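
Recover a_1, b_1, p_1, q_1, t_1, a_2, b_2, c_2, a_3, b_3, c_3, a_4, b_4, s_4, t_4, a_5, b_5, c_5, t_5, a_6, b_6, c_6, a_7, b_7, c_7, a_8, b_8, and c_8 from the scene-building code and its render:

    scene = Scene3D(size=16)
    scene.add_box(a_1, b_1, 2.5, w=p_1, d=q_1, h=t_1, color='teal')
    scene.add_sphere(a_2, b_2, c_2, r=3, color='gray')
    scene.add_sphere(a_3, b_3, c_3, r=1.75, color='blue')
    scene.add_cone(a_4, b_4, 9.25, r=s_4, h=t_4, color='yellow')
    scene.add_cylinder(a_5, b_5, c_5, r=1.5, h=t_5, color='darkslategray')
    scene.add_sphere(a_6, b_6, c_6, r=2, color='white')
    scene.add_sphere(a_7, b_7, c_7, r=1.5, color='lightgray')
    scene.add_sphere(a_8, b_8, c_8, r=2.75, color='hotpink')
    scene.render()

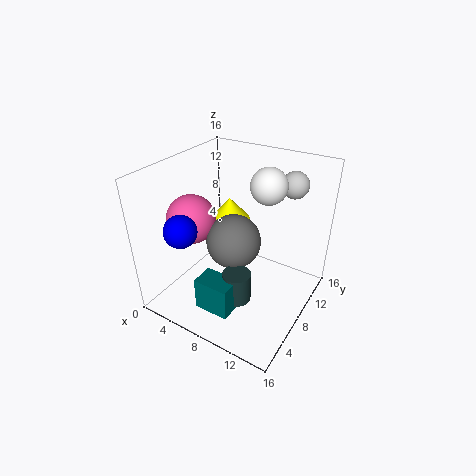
a_1 = 6.75; b_1 = 1.5; p_1 = 3.75; q_1 = 2.5; t_1 = 3.5; a_2 = 7.75; b_2 = 7.5; c_2 = 7.75; a_3 = 4; b_3 = 3.25; c_3 = 10; a_4 = 6; b_4 = 9.5; s_4 = 2.25; t_4 = 2.5; a_5 = 10; b_5 = 4.5; c_5 = 3; t_5 = 3.25; a_6 = 10.25; b_6 = 10.5; c_6 = 13.75; a_7 = 12.25; b_7 = 12.75; c_7 = 13.5; a_8 = 3; b_8 = 6.25; c_8 = 9.75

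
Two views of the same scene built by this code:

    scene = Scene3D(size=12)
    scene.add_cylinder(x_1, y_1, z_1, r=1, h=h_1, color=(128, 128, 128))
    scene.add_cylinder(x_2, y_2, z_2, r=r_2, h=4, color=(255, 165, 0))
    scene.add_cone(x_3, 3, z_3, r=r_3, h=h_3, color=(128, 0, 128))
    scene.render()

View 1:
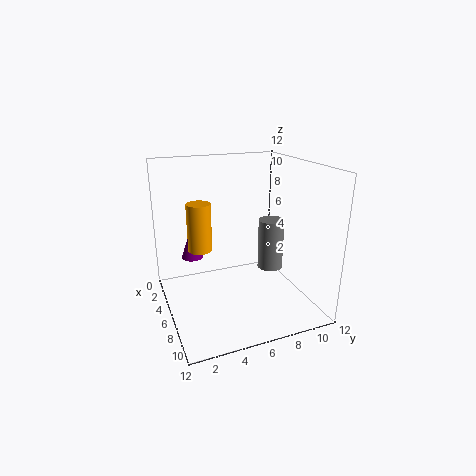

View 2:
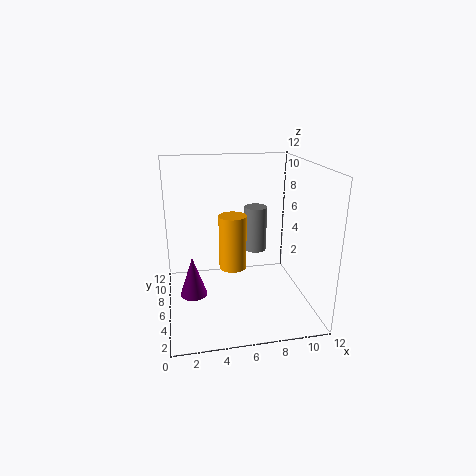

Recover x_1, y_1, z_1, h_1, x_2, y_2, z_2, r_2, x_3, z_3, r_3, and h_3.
x_1 = 8
y_1 = 8
z_1 = 4
h_1 = 4
x_2 = 5
y_2 = 3
z_2 = 5
r_2 = 1
x_3 = 2
z_3 = 3
r_3 = 1
h_3 = 3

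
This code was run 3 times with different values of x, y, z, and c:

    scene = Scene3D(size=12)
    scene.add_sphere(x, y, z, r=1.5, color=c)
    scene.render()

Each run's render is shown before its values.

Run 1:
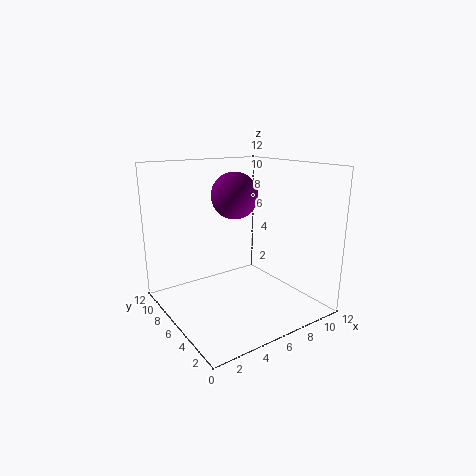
x = 3; y = 2; z = 10.5; c = 'purple'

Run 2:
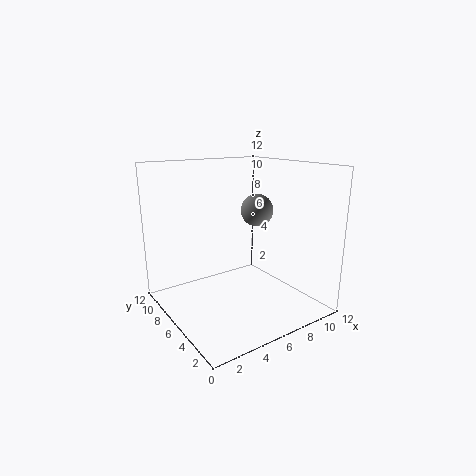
x = 9.5; y = 8; z = 7.5; c = 'gray'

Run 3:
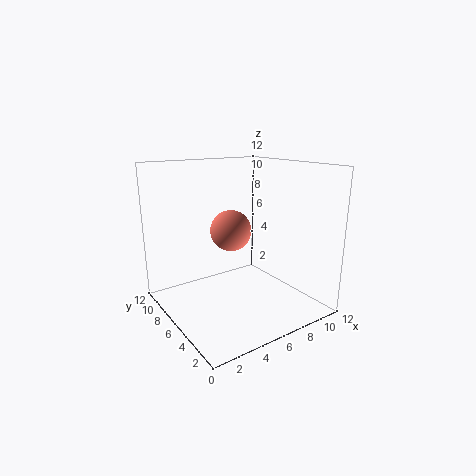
x = 4; y = 4; z = 7.5; c = 'salmon'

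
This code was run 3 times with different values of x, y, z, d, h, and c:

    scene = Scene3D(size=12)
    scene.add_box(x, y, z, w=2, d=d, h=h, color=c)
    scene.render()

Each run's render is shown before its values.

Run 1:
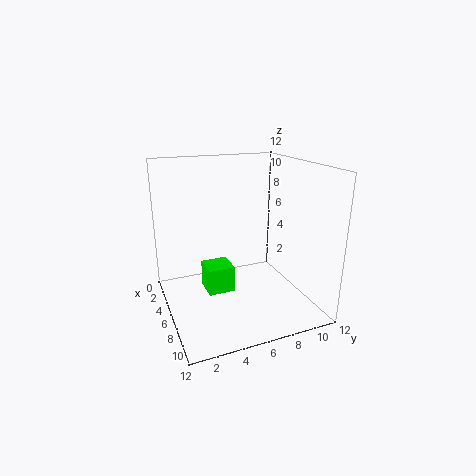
x = 7
y = 2.5
z = 3
d = 2
h = 2
c = 'lime'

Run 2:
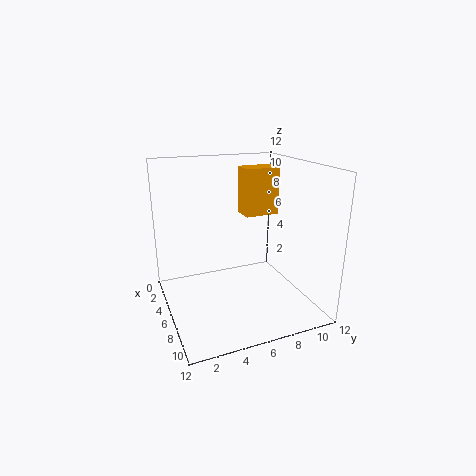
x = 3.5
y = 7
z = 7.5
d = 3
h = 4
c = 'orange'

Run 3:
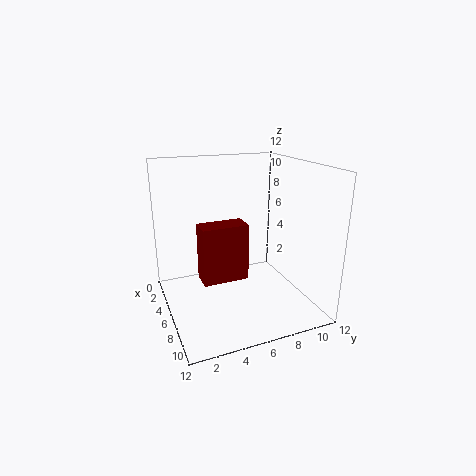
x = 4
y = 3
z = 2
d = 4
h = 5
c = 'maroon'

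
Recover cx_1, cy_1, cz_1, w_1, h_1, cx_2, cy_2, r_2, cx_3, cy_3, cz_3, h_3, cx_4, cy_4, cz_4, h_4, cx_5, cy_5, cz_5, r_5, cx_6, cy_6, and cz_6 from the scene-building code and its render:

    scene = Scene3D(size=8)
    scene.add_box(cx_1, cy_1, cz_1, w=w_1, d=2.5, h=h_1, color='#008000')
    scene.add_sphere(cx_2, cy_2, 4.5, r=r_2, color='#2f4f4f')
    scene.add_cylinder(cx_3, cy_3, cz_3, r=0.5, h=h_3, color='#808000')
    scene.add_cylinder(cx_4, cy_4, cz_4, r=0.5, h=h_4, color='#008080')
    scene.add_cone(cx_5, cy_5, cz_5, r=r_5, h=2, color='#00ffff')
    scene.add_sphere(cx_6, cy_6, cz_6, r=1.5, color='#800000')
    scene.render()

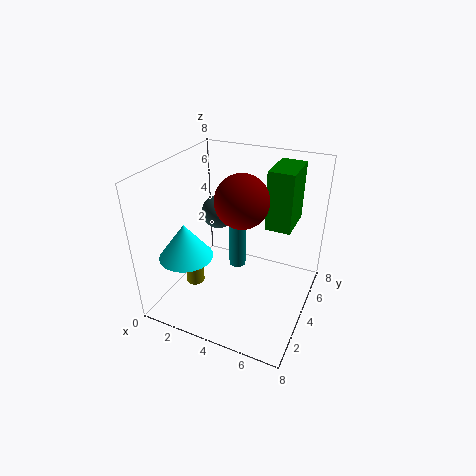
cx_1 = 5, cy_1 = 5.5, cz_1 = 4, w_1 = 1.5, h_1 = 3.5, cx_2 = 2, cy_2 = 5.5, r_2 = 1, cx_3 = 2, cy_3 = 2.5, cz_3 = 1.5, h_3 = 1, cx_4 = 3.5, cy_4 = 5, cz_4 = 1.5, h_4 = 3.5, cx_5 = 1.5, cy_5 = 2.5, cz_5 = 3, r_5 = 1.5, cx_6 = 4, cy_6 = 4.5, cz_6 = 6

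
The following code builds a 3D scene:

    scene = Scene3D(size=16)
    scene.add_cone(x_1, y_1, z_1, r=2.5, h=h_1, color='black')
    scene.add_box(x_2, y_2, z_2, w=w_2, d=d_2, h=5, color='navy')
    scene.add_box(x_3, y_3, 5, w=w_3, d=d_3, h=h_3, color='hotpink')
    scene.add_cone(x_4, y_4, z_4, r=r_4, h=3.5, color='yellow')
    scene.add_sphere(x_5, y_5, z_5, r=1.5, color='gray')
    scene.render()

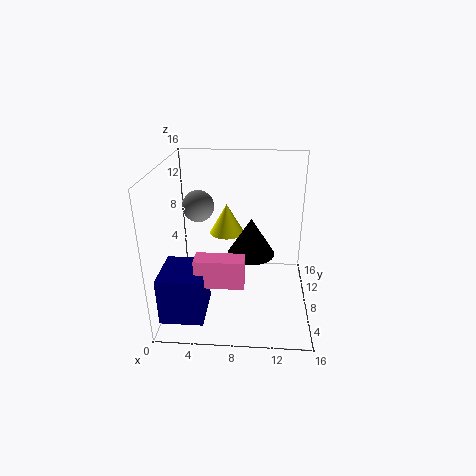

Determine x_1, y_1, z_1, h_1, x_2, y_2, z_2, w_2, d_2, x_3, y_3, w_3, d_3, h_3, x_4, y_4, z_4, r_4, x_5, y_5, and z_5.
x_1 = 9.5
y_1 = 6.5
z_1 = 7
h_1 = 4
x_2 = 0.5
y_2 = 1
z_2 = 1.5
w_2 = 4.5
d_2 = 5
x_3 = 4
y_3 = 2.5
w_3 = 5
d_3 = 2
h_3 = 3
x_4 = 6.5
y_4 = 10.5
z_4 = 7.5
r_4 = 2
x_5 = 4.5
y_5 = 4.5
z_5 = 13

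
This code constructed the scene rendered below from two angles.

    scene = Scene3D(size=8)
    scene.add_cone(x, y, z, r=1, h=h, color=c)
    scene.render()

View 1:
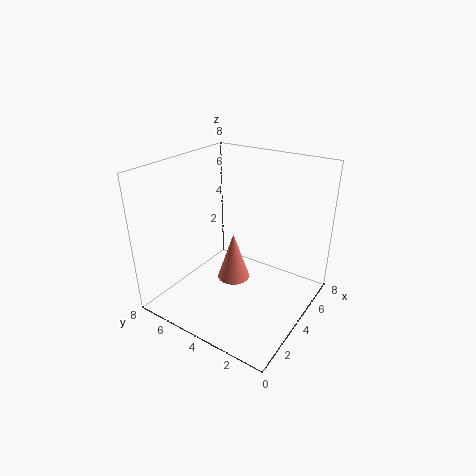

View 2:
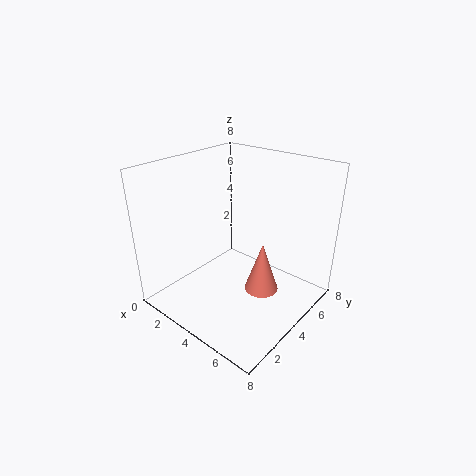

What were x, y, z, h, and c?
x = 5, y = 5, z = 0.5, h = 3, c = 'salmon'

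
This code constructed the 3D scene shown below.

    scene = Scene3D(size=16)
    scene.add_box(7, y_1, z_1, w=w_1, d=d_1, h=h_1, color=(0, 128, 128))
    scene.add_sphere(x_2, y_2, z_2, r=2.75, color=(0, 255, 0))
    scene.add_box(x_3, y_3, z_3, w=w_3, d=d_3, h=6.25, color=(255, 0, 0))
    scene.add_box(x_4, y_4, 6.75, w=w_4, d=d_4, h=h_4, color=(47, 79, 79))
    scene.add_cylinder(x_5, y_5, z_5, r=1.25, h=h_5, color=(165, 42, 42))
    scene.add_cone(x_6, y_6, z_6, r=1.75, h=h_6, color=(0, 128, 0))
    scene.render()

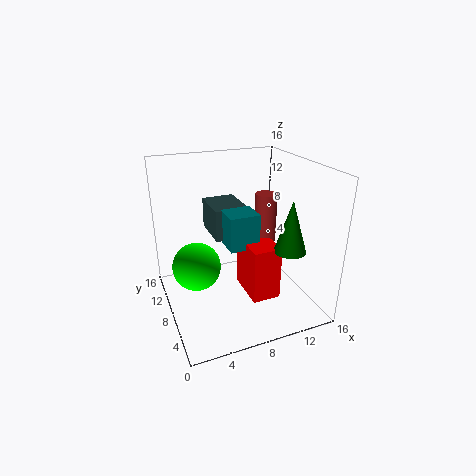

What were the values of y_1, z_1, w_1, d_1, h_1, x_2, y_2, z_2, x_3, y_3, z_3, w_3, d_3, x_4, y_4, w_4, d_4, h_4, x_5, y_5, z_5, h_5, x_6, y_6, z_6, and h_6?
y_1 = 7.5
z_1 = 6.5
w_1 = 3.5
d_1 = 3.25
h_1 = 4
x_2 = 3.5
y_2 = 9.5
z_2 = 4.5
x_3 = 8.75
y_3 = 5
z_3 = 1
w_3 = 3.25
d_3 = 5.25
x_4 = 6.25
y_4 = 10.25
w_4 = 4
d_4 = 5.25
h_4 = 3.75
x_5 = 12
y_5 = 9.25
z_5 = 6.5
h_5 = 5.75
x_6 = 12.75
y_6 = 4.75
z_6 = 7
h_6 = 5.75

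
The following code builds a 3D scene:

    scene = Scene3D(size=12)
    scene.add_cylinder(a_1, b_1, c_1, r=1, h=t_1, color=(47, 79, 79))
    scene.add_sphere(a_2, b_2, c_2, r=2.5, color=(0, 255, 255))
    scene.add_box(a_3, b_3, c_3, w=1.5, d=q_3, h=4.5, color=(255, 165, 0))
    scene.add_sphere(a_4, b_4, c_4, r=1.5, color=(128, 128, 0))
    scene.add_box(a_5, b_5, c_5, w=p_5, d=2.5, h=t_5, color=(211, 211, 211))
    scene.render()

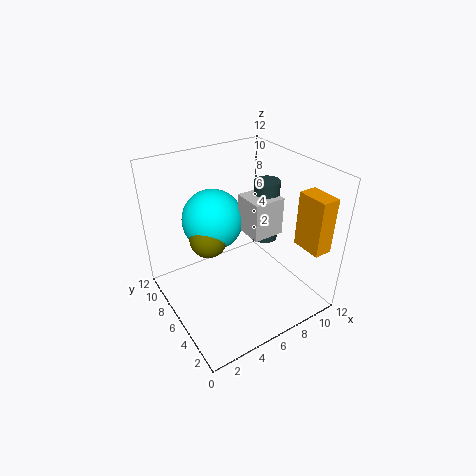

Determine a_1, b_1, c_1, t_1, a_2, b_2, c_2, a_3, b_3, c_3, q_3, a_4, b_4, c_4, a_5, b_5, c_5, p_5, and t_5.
a_1 = 8; b_1 = 5; c_1 = 6; t_1 = 5; a_2 = 4.5; b_2 = 7.5; c_2 = 7.5; a_3 = 9.5; b_3 = 0.5; c_3 = 6; q_3 = 2.5; a_4 = 3.5; b_4 = 6.5; c_4 = 6.5; a_5 = 6; b_5 = 3.5; c_5 = 7; p_5 = 2.5; t_5 = 3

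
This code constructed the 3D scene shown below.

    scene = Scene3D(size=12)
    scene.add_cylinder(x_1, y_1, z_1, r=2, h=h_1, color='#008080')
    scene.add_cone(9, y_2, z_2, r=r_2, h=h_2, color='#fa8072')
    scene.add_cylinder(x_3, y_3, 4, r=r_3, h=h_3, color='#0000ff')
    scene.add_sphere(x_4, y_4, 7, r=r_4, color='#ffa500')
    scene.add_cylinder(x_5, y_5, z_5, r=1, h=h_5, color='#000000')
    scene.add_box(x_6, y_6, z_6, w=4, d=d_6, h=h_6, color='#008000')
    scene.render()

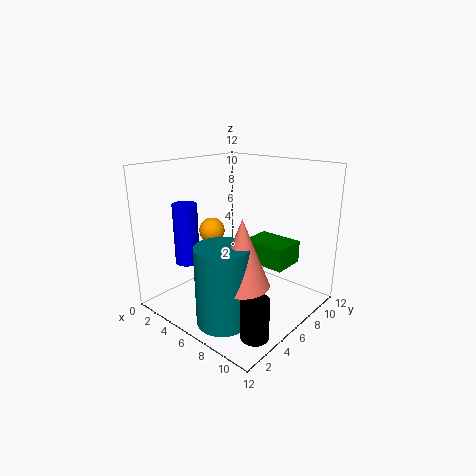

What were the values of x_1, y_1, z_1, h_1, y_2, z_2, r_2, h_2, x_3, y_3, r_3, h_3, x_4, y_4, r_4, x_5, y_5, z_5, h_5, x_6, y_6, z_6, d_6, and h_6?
x_1 = 8
y_1 = 2
z_1 = 1
h_1 = 6
y_2 = 3
z_2 = 4
r_2 = 2
h_2 = 5
x_3 = 3
y_3 = 3
r_3 = 1
h_3 = 5
x_4 = 5
y_4 = 4
r_4 = 1
x_5 = 11
y_5 = 2
z_5 = 1
h_5 = 3
x_6 = 5
y_6 = 8
z_6 = 3
d_6 = 3
h_6 = 2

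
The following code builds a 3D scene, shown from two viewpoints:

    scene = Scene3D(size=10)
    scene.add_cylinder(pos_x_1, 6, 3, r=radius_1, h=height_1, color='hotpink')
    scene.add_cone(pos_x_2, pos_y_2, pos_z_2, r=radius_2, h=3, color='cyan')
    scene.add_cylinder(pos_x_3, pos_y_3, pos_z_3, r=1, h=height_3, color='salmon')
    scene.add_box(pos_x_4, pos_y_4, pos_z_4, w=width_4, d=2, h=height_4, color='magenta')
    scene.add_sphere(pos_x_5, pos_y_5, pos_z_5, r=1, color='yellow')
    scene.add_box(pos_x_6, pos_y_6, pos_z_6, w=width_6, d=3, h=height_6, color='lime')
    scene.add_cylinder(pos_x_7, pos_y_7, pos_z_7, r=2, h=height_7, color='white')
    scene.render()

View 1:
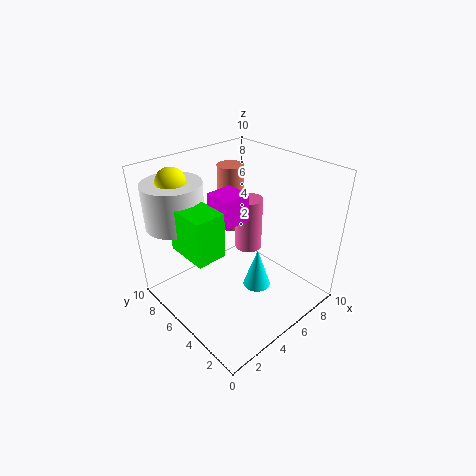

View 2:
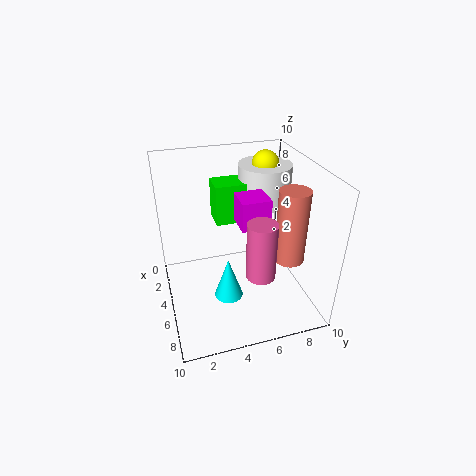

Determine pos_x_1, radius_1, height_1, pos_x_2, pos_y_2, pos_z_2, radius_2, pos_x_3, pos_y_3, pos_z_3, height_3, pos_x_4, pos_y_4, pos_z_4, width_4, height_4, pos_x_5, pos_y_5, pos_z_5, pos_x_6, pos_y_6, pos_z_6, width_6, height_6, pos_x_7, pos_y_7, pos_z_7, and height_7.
pos_x_1 = 7
radius_1 = 1
height_1 = 4
pos_x_2 = 6
pos_y_2 = 4
pos_z_2 = 1
radius_2 = 1
pos_x_3 = 7
pos_y_3 = 8
pos_z_3 = 4
height_3 = 5
pos_x_4 = 4
pos_y_4 = 5
pos_z_4 = 6
width_4 = 2
height_4 = 2
pos_x_5 = 2
pos_y_5 = 8
pos_z_5 = 9
pos_x_6 = 1
pos_y_6 = 4
pos_z_6 = 5
width_6 = 2
height_6 = 3
pos_x_7 = 2
pos_y_7 = 8
pos_z_7 = 6
height_7 = 3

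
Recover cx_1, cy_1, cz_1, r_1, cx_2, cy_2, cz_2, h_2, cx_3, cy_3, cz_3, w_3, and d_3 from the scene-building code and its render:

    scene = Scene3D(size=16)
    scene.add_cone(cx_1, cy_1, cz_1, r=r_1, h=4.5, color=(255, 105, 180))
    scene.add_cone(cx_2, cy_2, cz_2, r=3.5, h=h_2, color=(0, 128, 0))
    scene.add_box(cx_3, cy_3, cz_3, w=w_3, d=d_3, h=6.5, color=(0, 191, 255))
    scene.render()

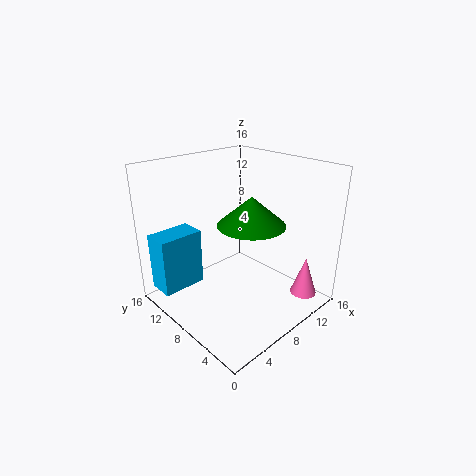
cx_1 = 13.5
cy_1 = 2.5
cz_1 = 1
r_1 = 1.5
cx_2 = 7.5
cy_2 = 5.5
cz_2 = 10.5
h_2 = 3
cx_3 = 0.5
cy_3 = 11.5
cz_3 = 2
w_3 = 5
d_3 = 3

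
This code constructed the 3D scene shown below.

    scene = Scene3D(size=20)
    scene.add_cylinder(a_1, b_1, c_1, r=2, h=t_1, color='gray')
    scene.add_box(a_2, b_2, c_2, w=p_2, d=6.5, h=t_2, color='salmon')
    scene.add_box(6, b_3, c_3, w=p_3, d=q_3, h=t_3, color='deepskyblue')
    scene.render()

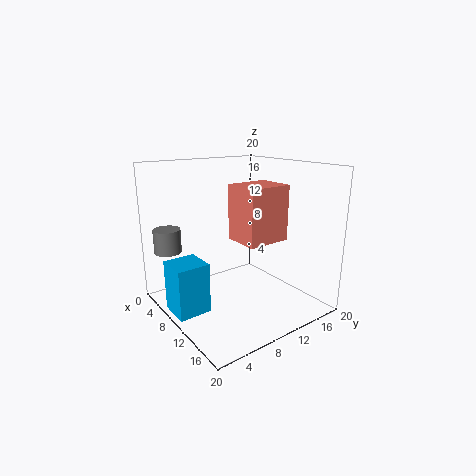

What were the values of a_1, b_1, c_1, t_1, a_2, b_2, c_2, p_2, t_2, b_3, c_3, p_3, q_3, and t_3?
a_1 = 2; b_1 = 3; c_1 = 7; t_1 = 3.5; a_2 = 7; b_2 = 10.5; c_2 = 9; p_2 = 5.5; t_2 = 8; b_3 = 0.5; c_3 = 0.5; p_3 = 4.5; q_3 = 4.5; t_3 = 7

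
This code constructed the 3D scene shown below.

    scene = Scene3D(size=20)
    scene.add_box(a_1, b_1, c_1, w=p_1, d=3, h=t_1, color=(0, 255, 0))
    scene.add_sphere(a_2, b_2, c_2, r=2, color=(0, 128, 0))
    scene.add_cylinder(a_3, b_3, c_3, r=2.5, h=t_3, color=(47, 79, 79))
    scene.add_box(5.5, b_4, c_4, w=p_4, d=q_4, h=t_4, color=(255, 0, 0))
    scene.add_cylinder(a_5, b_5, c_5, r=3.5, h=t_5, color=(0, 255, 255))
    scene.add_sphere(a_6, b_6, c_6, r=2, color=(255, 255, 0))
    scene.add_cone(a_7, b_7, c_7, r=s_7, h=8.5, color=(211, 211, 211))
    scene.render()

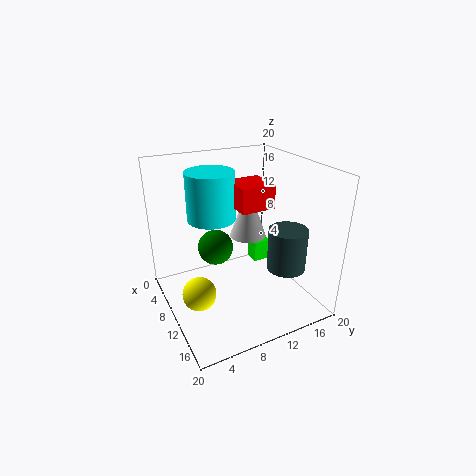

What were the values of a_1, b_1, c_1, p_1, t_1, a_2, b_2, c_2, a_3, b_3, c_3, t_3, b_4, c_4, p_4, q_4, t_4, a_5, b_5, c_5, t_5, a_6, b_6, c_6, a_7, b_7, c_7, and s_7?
a_1 = 1.5, b_1 = 16.5, c_1 = 1, p_1 = 2.5, t_1 = 3.5, a_2 = 15, b_2 = 4.5, c_2 = 12.5, a_3 = 16, b_3 = 14, c_3 = 7.5, t_3 = 5.5, b_4 = 10.5, c_4 = 13.5, p_4 = 5, q_4 = 5, t_4 = 3.5, a_5 = 5.5, b_5 = 8, c_5 = 11.5, t_5 = 7, a_6 = 15.5, b_6 = 2, c_6 = 7, a_7 = 3, b_7 = 15.5, c_7 = 6, s_7 = 3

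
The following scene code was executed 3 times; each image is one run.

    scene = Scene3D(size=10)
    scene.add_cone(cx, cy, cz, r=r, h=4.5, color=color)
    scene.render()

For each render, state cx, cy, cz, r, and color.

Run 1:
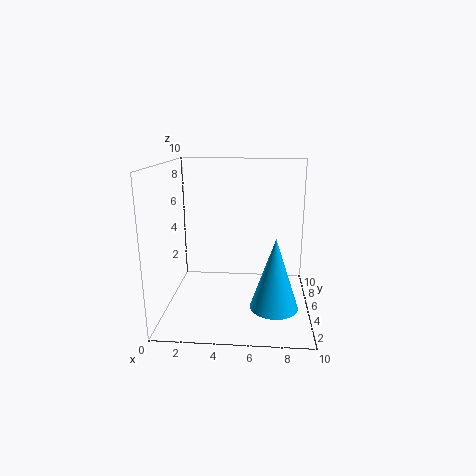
cx = 7.5, cy = 2, cz = 1.5, r = 1.5, color = 'deepskyblue'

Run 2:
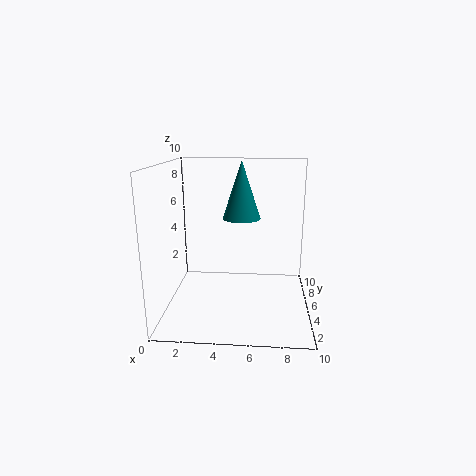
cx = 5, cy = 8.5, cz = 5.5, r = 1.5, color = 'teal'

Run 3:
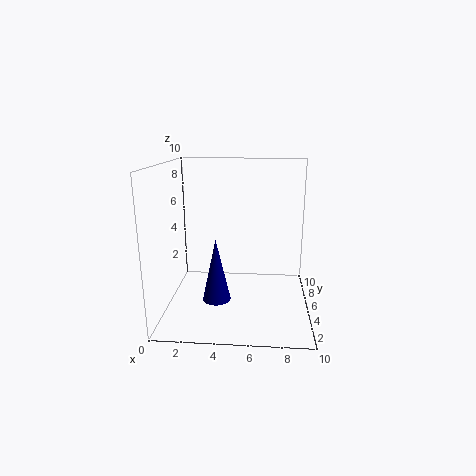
cx = 3.5, cy = 4.5, cz = 0.5, r = 1, color = 'navy'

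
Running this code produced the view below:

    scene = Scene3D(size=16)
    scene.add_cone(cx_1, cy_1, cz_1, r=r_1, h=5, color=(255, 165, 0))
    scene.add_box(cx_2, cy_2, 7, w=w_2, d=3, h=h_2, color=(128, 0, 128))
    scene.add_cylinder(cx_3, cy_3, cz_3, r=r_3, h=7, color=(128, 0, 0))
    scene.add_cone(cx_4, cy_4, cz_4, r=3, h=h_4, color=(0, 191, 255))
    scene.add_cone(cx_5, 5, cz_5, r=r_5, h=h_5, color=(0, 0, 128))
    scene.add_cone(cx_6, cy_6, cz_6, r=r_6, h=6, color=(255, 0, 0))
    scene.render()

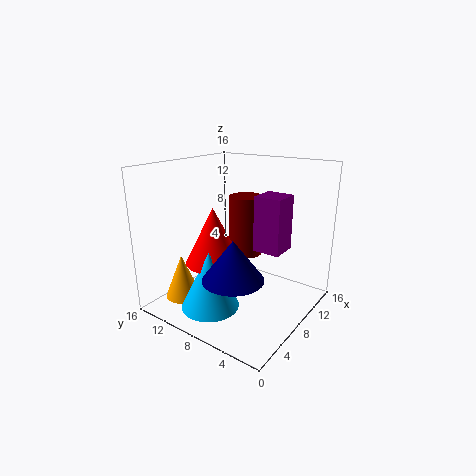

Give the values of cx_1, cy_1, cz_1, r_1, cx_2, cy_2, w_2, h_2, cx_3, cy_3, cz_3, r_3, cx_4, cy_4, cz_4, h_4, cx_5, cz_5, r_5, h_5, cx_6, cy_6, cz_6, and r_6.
cx_1 = 4
cy_1 = 13
cz_1 = 1
r_1 = 2
cx_2 = 8
cy_2 = 3
w_2 = 3
h_2 = 6
cx_3 = 11
cy_3 = 9
cz_3 = 5
r_3 = 2
cx_4 = 3
cy_4 = 8
cz_4 = 2
h_4 = 6
cx_5 = 3
cz_5 = 6
r_5 = 3
h_5 = 4
cx_6 = 5
cy_6 = 9
cz_6 = 6
r_6 = 3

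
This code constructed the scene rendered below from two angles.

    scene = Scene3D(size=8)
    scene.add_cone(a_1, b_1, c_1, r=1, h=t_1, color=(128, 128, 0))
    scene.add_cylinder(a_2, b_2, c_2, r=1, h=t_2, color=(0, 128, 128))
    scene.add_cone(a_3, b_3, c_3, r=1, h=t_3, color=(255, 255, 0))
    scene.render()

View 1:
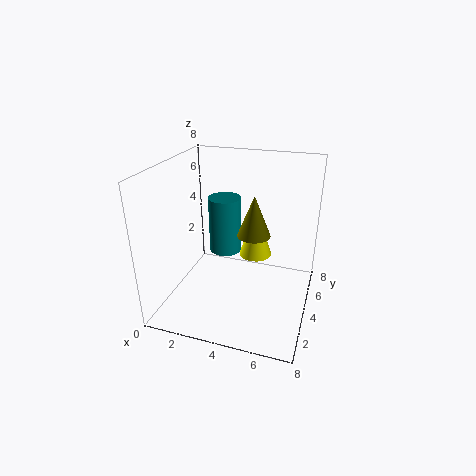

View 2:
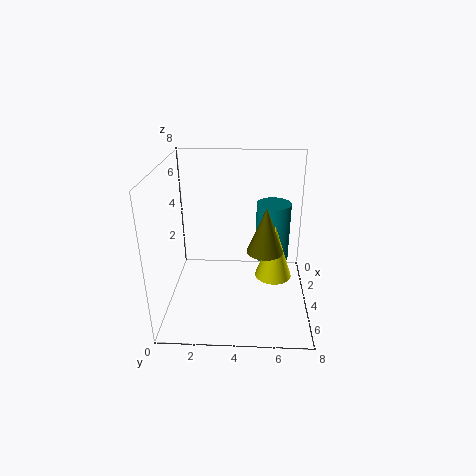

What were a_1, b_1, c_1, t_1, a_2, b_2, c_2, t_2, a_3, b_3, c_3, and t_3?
a_1 = 4.5
b_1 = 5.5
c_1 = 3.5
t_1 = 2.5
a_2 = 2.5
b_2 = 6
c_2 = 2
t_2 = 3.5
a_3 = 4.5
b_3 = 6
c_3 = 2
t_3 = 3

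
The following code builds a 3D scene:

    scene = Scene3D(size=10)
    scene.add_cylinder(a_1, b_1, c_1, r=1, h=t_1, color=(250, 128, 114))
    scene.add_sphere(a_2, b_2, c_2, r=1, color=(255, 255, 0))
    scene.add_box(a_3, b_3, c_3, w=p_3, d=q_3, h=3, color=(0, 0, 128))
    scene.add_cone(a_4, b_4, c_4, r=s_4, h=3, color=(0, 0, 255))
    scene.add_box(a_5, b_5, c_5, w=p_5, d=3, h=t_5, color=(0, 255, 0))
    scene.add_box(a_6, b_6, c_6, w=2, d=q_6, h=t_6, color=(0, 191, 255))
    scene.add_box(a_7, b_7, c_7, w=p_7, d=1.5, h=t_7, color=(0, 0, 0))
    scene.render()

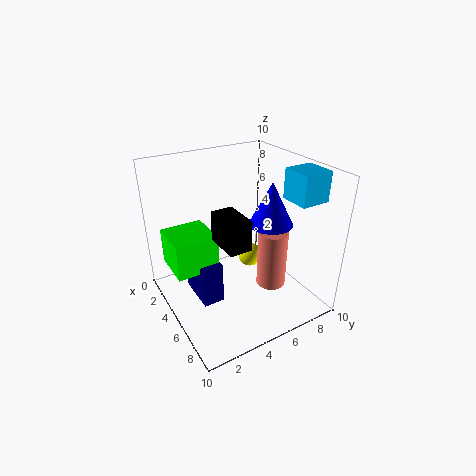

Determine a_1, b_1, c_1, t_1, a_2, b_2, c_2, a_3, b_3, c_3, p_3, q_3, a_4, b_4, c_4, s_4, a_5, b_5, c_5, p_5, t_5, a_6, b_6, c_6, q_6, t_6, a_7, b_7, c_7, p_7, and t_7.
a_1 = 7
b_1 = 6.5
c_1 = 2
t_1 = 4
a_2 = 2
b_2 = 8
c_2 = 1
a_3 = 2.5
b_3 = 2
c_3 = 0.5
p_3 = 3
q_3 = 1.5
a_4 = 6
b_4 = 7
c_4 = 6
s_4 = 1.5
a_5 = 2
b_5 = 0.5
c_5 = 3
p_5 = 3
t_5 = 2.5
a_6 = 6.5
b_6 = 7.5
c_6 = 8
q_6 = 2
t_6 = 2
a_7 = 5
b_7 = 3
c_7 = 5.5
p_7 = 2.5
t_7 = 2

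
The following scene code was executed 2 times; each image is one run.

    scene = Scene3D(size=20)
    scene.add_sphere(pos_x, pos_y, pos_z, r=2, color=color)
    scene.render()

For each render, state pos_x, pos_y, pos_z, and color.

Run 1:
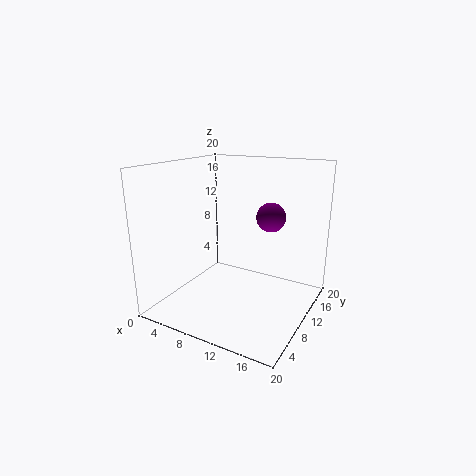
pos_x = 14, pos_y = 12, pos_z = 13, color = 'purple'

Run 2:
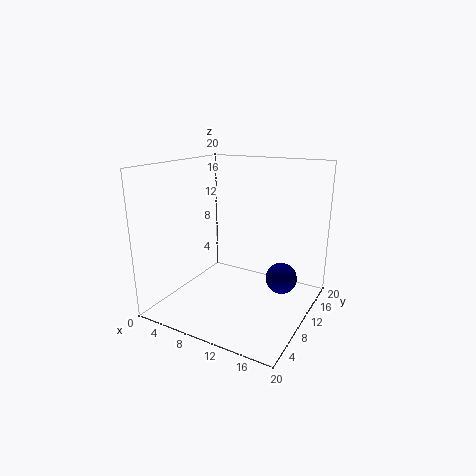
pos_x = 17, pos_y = 9, pos_z = 6, color = 'navy'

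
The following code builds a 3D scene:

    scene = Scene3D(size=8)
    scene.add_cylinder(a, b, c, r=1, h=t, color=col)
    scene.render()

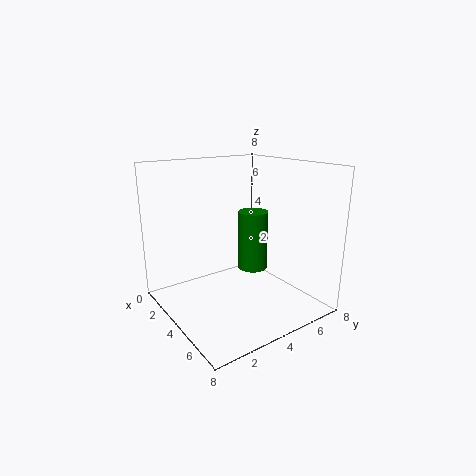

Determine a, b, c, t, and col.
a = 1.5, b = 7, c = 0.5, t = 4, col = 'green'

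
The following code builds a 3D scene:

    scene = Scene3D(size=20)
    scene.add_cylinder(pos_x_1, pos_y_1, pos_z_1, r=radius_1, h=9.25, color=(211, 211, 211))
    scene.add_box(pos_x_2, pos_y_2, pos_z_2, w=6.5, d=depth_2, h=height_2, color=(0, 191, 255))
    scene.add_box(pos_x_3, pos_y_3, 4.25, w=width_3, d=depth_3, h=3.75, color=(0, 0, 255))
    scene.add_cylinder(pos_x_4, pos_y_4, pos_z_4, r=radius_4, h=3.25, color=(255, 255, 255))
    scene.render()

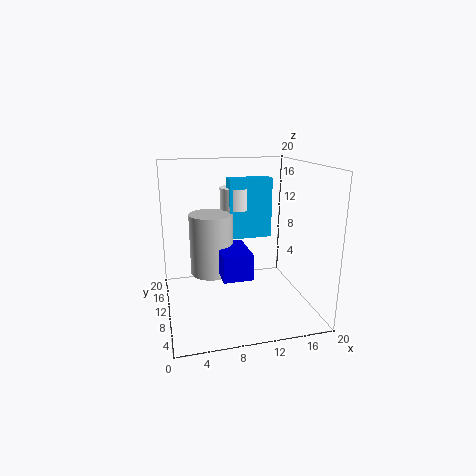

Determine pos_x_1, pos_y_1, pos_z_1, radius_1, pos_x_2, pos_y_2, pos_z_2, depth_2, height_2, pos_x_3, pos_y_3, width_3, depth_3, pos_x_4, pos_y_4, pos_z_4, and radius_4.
pos_x_1 = 7; pos_y_1 = 14.5; pos_z_1 = 3.25; radius_1 = 3.25; pos_x_2 = 9.75; pos_y_2 = 13.75; pos_z_2 = 8.5; depth_2 = 2.5; height_2 = 9; pos_x_3 = 7.5; pos_y_3 = 8; width_3 = 4.25; depth_3 = 6.75; pos_x_4 = 11.25; pos_y_4 = 16; pos_z_4 = 12.75; radius_4 = 2.5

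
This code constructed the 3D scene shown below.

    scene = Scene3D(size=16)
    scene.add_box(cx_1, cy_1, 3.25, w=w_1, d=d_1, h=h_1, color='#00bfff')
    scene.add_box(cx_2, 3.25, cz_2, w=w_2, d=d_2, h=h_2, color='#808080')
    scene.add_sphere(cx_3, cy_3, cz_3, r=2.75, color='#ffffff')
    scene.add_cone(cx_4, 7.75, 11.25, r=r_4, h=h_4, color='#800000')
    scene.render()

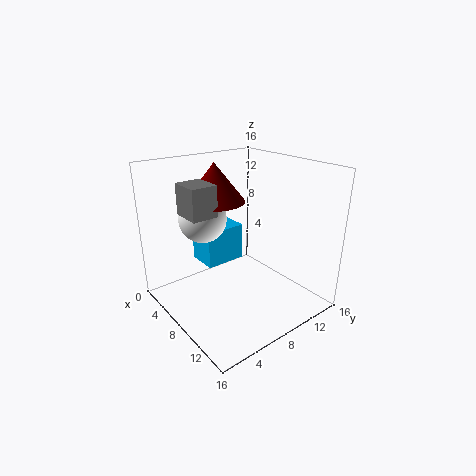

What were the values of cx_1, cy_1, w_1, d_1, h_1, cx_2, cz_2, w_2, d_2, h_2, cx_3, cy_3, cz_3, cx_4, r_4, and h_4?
cx_1 = 1, cy_1 = 6.25, w_1 = 3.75, d_1 = 5, h_1 = 4.5, cx_2 = 3.25, cz_2 = 10.5, w_2 = 3.5, d_2 = 3, h_2 = 3.5, cx_3 = 4, cy_3 = 6, cz_3 = 9.5, cx_4 = 4, r_4 = 3.5, h_4 = 4.5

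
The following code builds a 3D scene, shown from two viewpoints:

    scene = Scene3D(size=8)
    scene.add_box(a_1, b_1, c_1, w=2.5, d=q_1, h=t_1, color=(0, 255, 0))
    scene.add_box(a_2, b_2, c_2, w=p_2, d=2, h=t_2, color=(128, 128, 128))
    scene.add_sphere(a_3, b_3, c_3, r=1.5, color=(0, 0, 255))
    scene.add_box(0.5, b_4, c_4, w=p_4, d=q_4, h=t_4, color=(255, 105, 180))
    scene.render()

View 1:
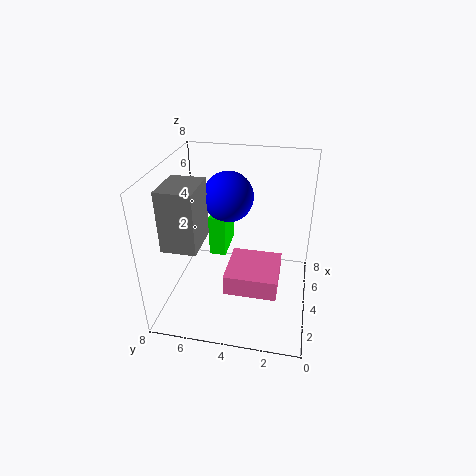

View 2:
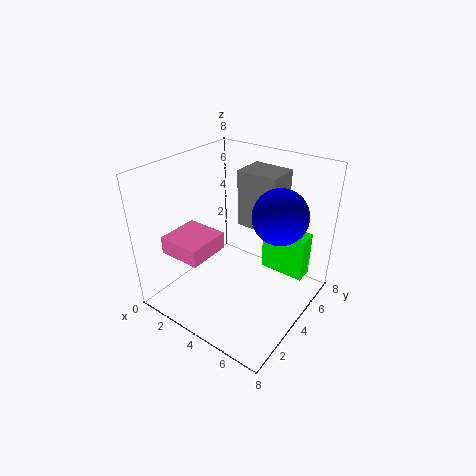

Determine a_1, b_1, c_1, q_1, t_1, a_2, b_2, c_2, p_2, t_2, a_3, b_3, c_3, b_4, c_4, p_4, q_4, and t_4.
a_1 = 5; b_1 = 5; c_1 = 2; q_1 = 1; t_1 = 2.5; a_2 = 2.5; b_2 = 6; c_2 = 3.5; p_2 = 2.5; t_2 = 3.5; a_3 = 6; b_3 = 5; c_3 = 5.5; b_4 = 1.5; c_4 = 3; p_4 = 2.5; q_4 = 2.5; t_4 = 1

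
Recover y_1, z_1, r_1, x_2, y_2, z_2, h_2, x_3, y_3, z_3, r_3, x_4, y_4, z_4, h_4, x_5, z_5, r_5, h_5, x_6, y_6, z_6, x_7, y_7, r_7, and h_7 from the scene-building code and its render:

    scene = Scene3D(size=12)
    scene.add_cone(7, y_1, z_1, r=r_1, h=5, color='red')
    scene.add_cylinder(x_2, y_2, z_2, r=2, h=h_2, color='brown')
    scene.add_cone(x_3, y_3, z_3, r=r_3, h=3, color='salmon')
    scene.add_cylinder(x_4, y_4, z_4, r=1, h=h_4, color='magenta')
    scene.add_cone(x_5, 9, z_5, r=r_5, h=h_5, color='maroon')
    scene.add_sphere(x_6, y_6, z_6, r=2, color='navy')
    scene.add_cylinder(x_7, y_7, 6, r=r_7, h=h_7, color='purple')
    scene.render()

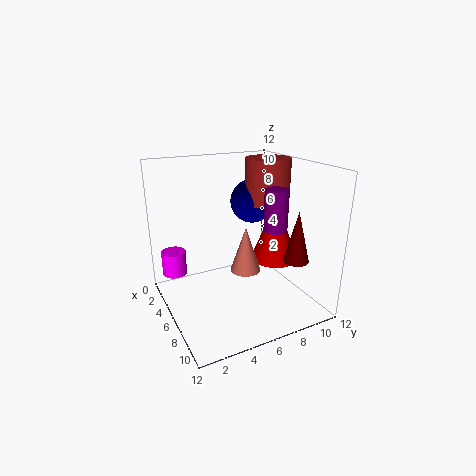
y_1 = 9; z_1 = 4; r_1 = 2; x_2 = 4; y_2 = 10; z_2 = 8; h_2 = 4; x_3 = 11; y_3 = 4; z_3 = 6; r_3 = 1; x_4 = 4; y_4 = 1; z_4 = 3; h_4 = 2; x_5 = 10; z_5 = 5; r_5 = 1; h_5 = 4; x_6 = 3; y_6 = 9; z_6 = 8; x_7 = 7; y_7 = 9; r_7 = 1; h_7 = 4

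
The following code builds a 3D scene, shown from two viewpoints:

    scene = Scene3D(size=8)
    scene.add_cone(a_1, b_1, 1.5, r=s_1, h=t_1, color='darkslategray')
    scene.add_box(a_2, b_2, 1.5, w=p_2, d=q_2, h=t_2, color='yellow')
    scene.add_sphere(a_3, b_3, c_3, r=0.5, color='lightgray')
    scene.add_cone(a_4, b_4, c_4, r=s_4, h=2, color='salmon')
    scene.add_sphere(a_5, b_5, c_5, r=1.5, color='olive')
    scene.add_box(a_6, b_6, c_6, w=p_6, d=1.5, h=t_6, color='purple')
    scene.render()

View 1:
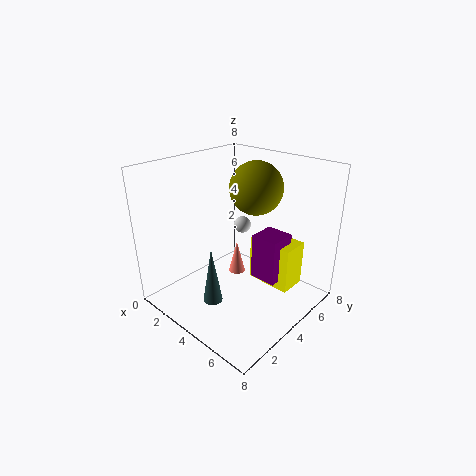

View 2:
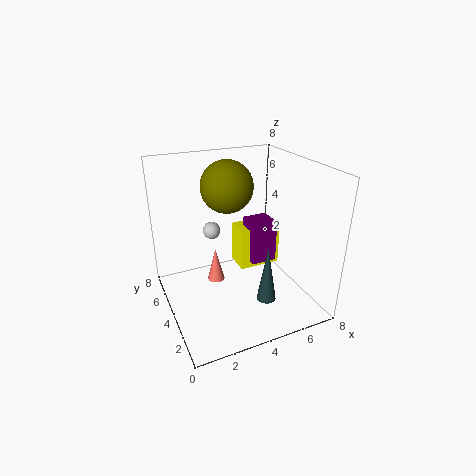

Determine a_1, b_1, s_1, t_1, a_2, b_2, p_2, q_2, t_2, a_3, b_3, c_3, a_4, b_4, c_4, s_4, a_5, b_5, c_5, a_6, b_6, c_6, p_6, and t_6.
a_1 = 4.5; b_1 = 1.5; s_1 = 0.5; t_1 = 3; a_2 = 4.5; b_2 = 4.5; p_2 = 2.5; q_2 = 1.5; t_2 = 2.5; a_3 = 3; b_3 = 5.5; c_3 = 4; a_4 = 3; b_4 = 5; c_4 = 1; s_4 = 0.5; a_5 = 4; b_5 = 5.5; c_5 = 6.5; a_6 = 5; b_6 = 4; c_6 = 2; p_6 = 1.5; t_6 = 2.5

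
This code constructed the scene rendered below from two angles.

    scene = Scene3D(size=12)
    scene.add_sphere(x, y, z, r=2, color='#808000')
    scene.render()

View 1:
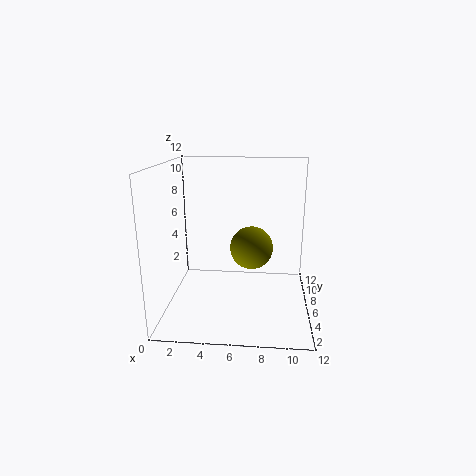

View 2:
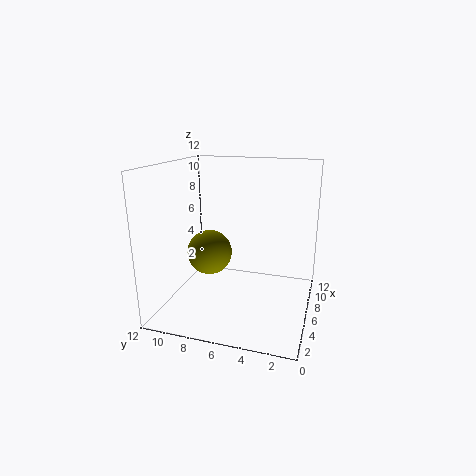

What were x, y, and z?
x = 7
y = 9
z = 4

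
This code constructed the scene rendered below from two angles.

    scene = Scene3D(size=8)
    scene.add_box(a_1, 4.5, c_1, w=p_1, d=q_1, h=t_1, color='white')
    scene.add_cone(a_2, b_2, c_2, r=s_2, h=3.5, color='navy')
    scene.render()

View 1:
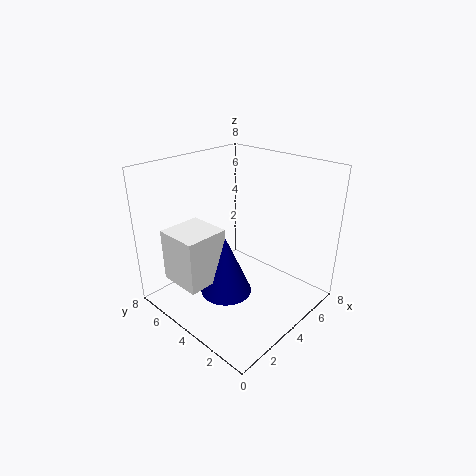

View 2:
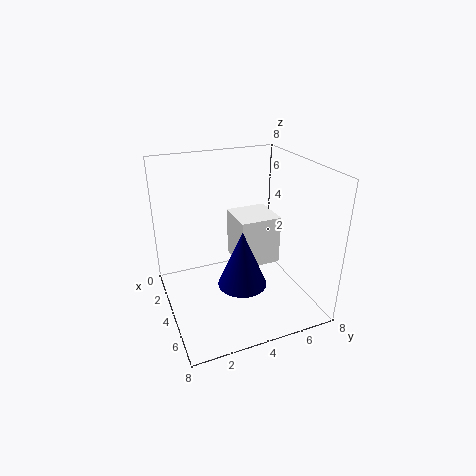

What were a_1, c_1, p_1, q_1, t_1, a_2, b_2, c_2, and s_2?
a_1 = 1
c_1 = 1.5
p_1 = 2.5
q_1 = 2.5
t_1 = 3
a_2 = 3.5
b_2 = 4.5
c_2 = 0.5
s_2 = 1.5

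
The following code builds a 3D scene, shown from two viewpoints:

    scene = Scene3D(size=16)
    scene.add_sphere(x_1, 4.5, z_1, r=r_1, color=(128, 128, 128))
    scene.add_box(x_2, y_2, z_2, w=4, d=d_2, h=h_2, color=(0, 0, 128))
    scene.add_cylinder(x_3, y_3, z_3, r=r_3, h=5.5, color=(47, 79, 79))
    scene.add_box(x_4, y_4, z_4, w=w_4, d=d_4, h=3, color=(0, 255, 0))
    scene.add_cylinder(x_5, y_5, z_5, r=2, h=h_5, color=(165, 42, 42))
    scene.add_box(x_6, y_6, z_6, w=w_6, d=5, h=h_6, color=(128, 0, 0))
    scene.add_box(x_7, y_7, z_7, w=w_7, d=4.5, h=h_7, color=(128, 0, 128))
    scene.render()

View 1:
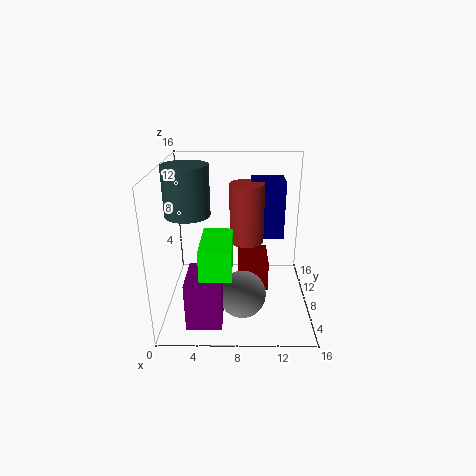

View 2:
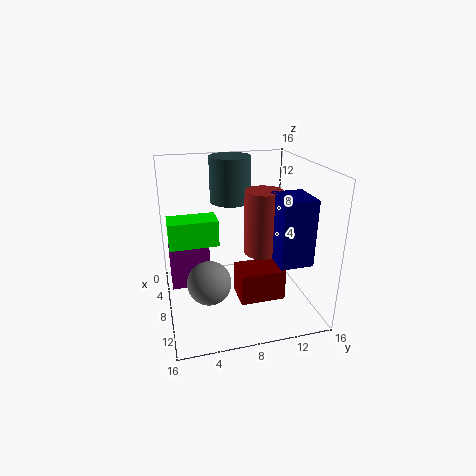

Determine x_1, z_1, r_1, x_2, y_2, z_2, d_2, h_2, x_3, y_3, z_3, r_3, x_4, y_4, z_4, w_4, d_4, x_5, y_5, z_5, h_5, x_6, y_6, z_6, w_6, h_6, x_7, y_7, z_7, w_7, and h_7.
x_1 = 8.5; z_1 = 3; r_1 = 2.5; x_2 = 9.5; y_2 = 11; z_2 = 6.5; d_2 = 3.5; h_2 = 7; x_3 = 2.5; y_3 = 8.5; z_3 = 10.5; r_3 = 2.5; x_4 = 4.5; y_4 = 0.5; z_4 = 7; w_4 = 3; d_4 = 5.5; x_5 = 9; y_5 = 10.5; z_5 = 6.5; h_5 = 7; x_6 = 8; y_6 = 7.5; z_6 = 1.5; w_6 = 3.5; h_6 = 3.5; x_7 = 3; y_7 = 0.5; z_7 = 1.5; w_7 = 3.5; h_7 = 5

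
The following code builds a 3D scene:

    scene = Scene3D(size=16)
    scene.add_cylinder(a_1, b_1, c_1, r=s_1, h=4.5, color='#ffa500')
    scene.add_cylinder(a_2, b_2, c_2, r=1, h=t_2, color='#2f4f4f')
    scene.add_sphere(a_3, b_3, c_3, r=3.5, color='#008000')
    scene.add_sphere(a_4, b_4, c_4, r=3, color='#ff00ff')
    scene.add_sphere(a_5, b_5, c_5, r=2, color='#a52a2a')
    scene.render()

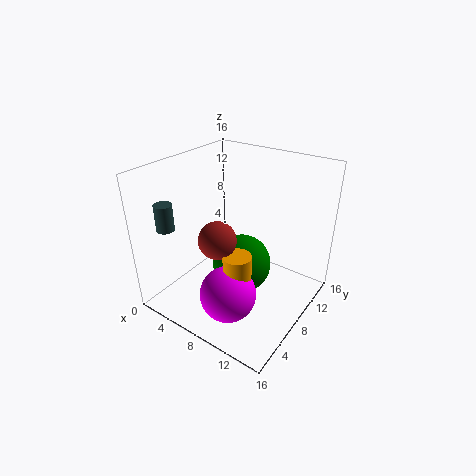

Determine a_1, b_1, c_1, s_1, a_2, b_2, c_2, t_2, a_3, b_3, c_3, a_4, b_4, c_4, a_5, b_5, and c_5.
a_1 = 10, b_1 = 5, c_1 = 3.5, s_1 = 1.5, a_2 = 1.5, b_2 = 3.5, c_2 = 9, t_2 = 3, a_3 = 7.5, b_3 = 9.5, c_3 = 3.5, a_4 = 9.5, b_4 = 4, c_4 = 3.5, a_5 = 7.5, b_5 = 5, c_5 = 9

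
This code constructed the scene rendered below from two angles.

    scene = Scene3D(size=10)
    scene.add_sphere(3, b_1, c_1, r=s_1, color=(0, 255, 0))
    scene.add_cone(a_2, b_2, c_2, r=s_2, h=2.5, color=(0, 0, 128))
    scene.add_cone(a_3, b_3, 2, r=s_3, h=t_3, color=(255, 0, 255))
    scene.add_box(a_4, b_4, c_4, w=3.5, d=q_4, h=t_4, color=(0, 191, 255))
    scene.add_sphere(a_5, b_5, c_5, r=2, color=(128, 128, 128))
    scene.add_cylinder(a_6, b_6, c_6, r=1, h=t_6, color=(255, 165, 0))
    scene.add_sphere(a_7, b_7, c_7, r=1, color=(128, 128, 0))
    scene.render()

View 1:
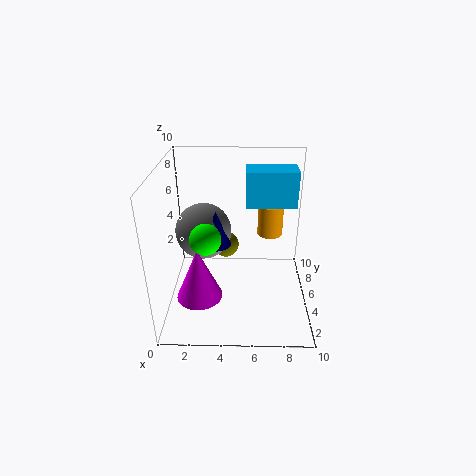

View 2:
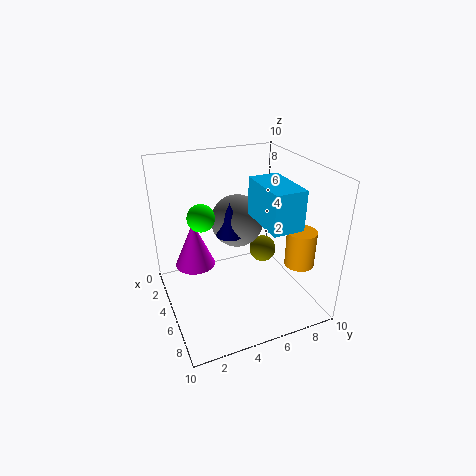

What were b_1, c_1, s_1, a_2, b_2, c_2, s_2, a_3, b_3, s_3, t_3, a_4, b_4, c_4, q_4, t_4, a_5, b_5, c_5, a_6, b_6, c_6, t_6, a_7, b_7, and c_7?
b_1 = 3, c_1 = 6, s_1 = 1, a_2 = 3.5, b_2 = 5, c_2 = 4.5, s_2 = 1, a_3 = 2.5, b_3 = 2.5, s_3 = 1.5, t_3 = 3.5, a_4 = 5.5, b_4 = 5.5, c_4 = 7, q_4 = 2, t_4 = 2.5, a_5 = 2.5, b_5 = 6, c_5 = 5, a_6 = 7.5, b_6 = 8.5, c_6 = 3.5, t_6 = 2.5, a_7 = 4, b_7 = 7.5, c_7 = 3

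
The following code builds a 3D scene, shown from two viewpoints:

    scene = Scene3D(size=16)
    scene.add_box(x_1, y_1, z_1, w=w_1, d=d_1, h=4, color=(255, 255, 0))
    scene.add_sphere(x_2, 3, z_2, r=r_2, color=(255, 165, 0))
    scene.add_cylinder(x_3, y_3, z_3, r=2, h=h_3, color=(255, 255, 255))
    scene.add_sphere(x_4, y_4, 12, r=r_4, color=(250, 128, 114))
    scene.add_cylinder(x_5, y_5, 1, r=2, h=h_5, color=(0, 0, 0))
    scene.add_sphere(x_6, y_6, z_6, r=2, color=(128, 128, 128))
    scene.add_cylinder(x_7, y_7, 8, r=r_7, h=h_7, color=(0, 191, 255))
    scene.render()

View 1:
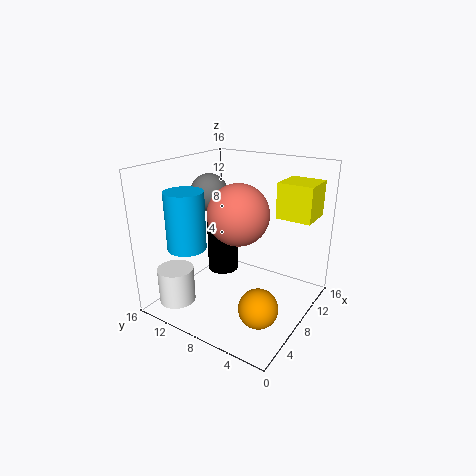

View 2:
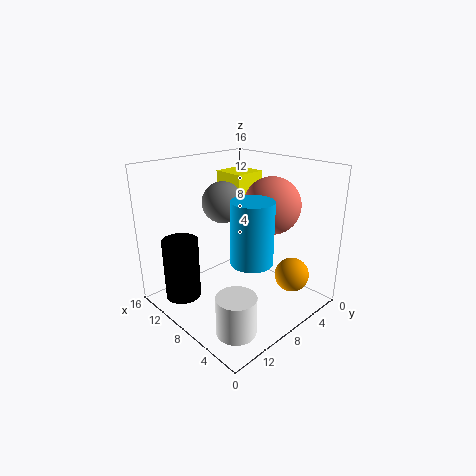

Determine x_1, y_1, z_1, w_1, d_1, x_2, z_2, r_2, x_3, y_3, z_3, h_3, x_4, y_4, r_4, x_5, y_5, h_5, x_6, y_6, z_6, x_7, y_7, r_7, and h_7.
x_1 = 11, y_1 = 1, z_1 = 10, w_1 = 4, d_1 = 4, x_2 = 4, z_2 = 3, r_2 = 2, x_3 = 3, y_3 = 13, z_3 = 1, h_3 = 4, x_4 = 5, y_4 = 6, r_4 = 3, x_5 = 12, y_5 = 13, h_5 = 7, x_6 = 7, y_6 = 11, z_6 = 13, x_7 = 3, y_7 = 11, r_7 = 2, h_7 = 6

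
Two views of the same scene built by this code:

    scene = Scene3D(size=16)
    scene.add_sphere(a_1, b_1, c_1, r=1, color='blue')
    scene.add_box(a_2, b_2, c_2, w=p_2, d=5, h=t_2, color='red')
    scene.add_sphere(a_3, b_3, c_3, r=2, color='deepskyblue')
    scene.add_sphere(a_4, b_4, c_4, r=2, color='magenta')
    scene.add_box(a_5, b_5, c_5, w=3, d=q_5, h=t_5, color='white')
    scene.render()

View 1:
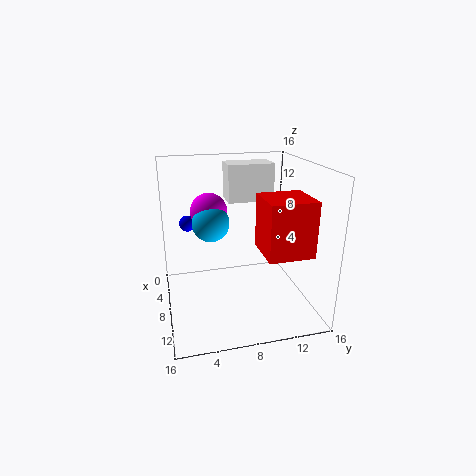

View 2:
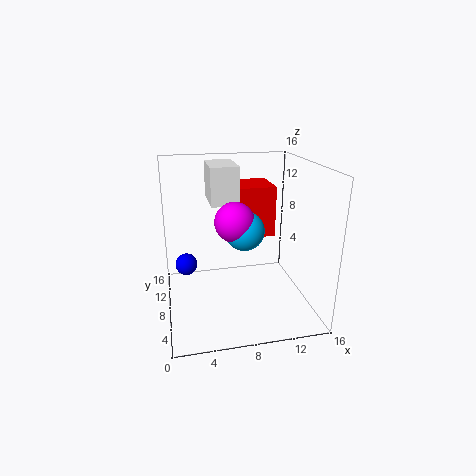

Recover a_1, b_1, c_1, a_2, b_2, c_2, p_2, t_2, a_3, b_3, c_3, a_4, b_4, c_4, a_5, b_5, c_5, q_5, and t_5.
a_1 = 2
b_1 = 3
c_1 = 8
a_2 = 8
b_2 = 10
c_2 = 7
p_2 = 5
t_2 = 6
a_3 = 8
b_3 = 5
c_3 = 10
a_4 = 7
b_4 = 5
c_4 = 11
a_5 = 5
b_5 = 7
c_5 = 12
q_5 = 5
t_5 = 4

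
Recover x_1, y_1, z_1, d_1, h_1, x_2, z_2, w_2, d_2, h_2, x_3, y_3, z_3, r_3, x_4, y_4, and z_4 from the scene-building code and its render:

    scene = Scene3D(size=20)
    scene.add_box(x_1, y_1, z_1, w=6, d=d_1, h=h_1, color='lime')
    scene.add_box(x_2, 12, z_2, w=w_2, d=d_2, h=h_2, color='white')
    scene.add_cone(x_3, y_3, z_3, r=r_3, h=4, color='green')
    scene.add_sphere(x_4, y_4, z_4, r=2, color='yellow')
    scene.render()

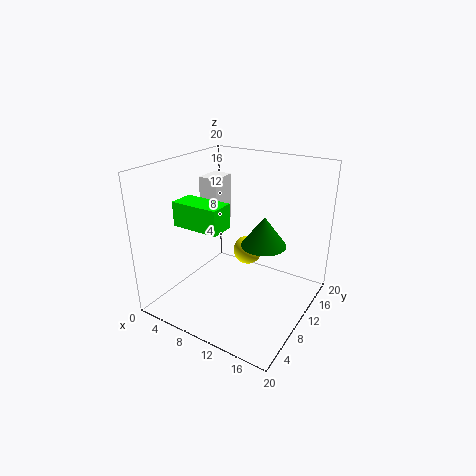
x_1 = 6; y_1 = 2; z_1 = 14; d_1 = 3; h_1 = 3; x_2 = 2; z_2 = 10; w_2 = 3; d_2 = 4; h_2 = 7; x_3 = 14; y_3 = 10; z_3 = 10; r_3 = 3; x_4 = 11; y_4 = 11; z_4 = 8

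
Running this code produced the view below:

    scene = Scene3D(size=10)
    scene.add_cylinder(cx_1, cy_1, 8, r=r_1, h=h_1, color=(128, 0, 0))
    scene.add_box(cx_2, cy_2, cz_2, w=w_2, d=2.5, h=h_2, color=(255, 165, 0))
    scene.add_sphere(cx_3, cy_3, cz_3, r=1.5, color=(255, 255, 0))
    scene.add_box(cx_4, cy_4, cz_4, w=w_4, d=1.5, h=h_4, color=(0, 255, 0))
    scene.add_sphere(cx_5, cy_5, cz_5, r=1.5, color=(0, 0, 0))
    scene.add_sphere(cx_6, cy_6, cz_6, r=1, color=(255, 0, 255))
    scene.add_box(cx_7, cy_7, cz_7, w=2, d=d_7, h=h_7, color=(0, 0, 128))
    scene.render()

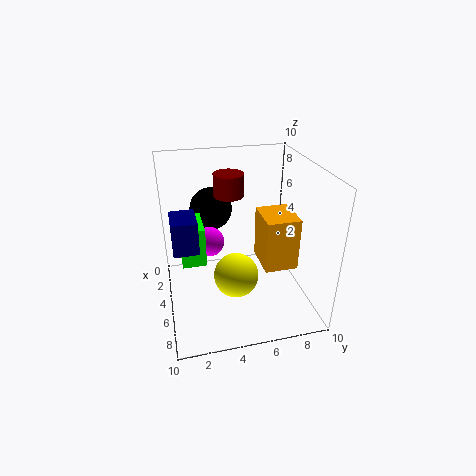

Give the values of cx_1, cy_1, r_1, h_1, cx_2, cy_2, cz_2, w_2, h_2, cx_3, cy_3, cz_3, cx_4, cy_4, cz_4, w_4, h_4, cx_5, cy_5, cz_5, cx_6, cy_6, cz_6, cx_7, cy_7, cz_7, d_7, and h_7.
cx_1 = 4.5, cy_1 = 4.5, r_1 = 1, h_1 = 1.5, cx_2 = 2.5, cy_2 = 7, cz_2 = 2, w_2 = 3, h_2 = 4, cx_3 = 6.5, cy_3 = 4.5, cz_3 = 3, cx_4 = 4.5, cy_4 = 1, cz_4 = 4.5, w_4 = 2.5, h_4 = 2.5, cx_5 = 3, cy_5 = 3.5, cz_5 = 6.5, cx_6 = 5, cy_6 = 3, cz_6 = 5, cx_7 = 6, cy_7 = 0.5, cz_7 = 6, d_7 = 1.5, h_7 = 2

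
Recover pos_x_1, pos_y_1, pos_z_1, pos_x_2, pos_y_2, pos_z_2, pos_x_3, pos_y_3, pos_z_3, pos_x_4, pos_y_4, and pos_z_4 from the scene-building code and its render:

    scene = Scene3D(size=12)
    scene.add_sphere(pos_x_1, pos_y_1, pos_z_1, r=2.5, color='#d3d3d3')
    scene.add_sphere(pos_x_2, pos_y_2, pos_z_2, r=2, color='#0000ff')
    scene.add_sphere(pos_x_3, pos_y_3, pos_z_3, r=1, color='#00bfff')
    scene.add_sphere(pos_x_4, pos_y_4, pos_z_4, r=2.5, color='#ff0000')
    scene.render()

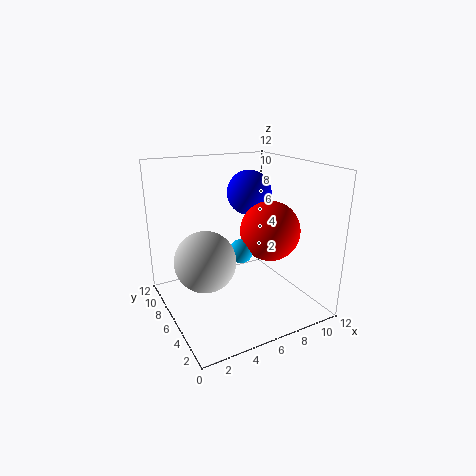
pos_x_1 = 3
pos_y_1 = 6
pos_z_1 = 4.5
pos_x_2 = 8.5
pos_y_2 = 8.5
pos_z_2 = 9
pos_x_3 = 6
pos_y_3 = 5.5
pos_z_3 = 5
pos_x_4 = 8.5
pos_y_4 = 5
pos_z_4 = 6.5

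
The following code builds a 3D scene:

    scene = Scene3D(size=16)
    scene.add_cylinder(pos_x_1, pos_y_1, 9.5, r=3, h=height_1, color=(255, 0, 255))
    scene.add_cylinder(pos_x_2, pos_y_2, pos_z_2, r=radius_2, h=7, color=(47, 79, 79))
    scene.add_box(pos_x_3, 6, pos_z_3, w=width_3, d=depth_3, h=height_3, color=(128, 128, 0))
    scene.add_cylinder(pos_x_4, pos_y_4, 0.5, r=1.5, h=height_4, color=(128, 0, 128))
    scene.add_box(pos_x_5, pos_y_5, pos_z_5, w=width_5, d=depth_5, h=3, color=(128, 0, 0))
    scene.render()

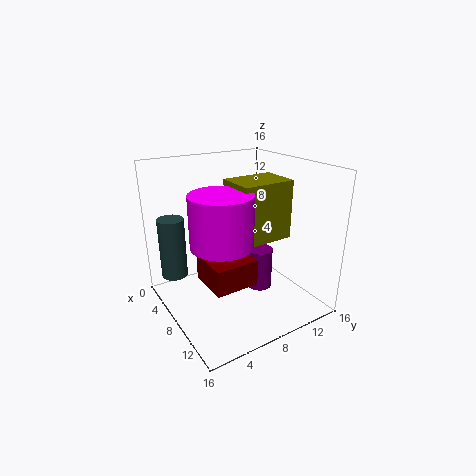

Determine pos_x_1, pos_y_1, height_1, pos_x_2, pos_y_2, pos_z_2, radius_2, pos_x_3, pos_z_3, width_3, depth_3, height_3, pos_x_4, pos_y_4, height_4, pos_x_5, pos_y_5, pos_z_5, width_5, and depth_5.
pos_x_1 = 11.5; pos_y_1 = 4; height_1 = 5; pos_x_2 = 3.5; pos_y_2 = 2; pos_z_2 = 3; radius_2 = 1.5; pos_x_3 = 8.5; pos_z_3 = 9; width_3 = 4; depth_3 = 5.5; height_3 = 6; pos_x_4 = 7.5; pos_y_4 = 11.5; height_4 = 5; pos_x_5 = 5.5; pos_y_5 = 4; pos_z_5 = 3; width_5 = 5; depth_5 = 5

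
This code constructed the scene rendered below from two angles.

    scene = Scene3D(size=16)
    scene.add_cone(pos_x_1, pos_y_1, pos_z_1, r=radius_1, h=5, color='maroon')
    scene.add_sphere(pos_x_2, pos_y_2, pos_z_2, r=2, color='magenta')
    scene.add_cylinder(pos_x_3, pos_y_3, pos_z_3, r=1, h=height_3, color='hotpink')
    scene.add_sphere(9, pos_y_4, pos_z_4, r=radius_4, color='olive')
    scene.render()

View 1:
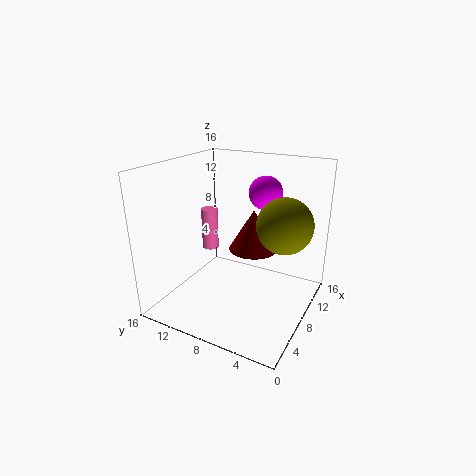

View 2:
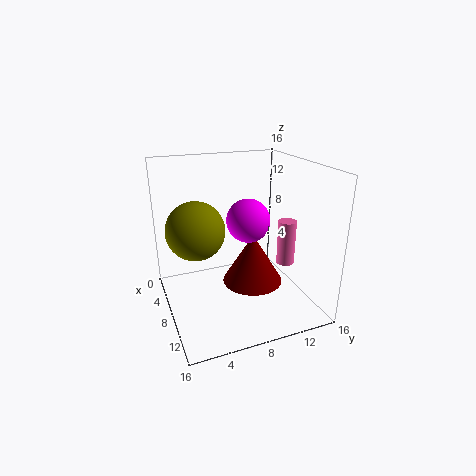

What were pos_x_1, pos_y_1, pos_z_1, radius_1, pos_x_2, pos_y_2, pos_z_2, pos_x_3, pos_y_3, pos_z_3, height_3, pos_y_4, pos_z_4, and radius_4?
pos_x_1 = 12, pos_y_1 = 8, pos_z_1 = 5, radius_1 = 3, pos_x_2 = 13, pos_y_2 = 7, pos_z_2 = 12, pos_x_3 = 10, pos_y_3 = 13, pos_z_3 = 5, height_3 = 5, pos_y_4 = 3, pos_z_4 = 10, radius_4 = 3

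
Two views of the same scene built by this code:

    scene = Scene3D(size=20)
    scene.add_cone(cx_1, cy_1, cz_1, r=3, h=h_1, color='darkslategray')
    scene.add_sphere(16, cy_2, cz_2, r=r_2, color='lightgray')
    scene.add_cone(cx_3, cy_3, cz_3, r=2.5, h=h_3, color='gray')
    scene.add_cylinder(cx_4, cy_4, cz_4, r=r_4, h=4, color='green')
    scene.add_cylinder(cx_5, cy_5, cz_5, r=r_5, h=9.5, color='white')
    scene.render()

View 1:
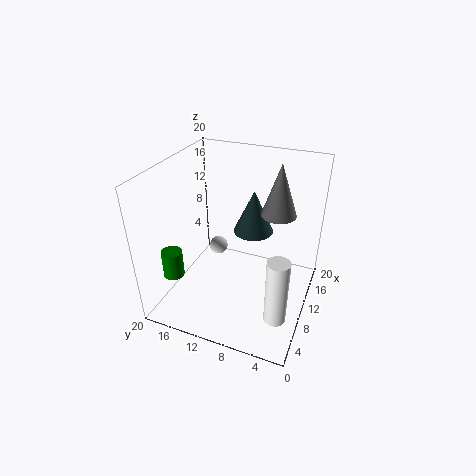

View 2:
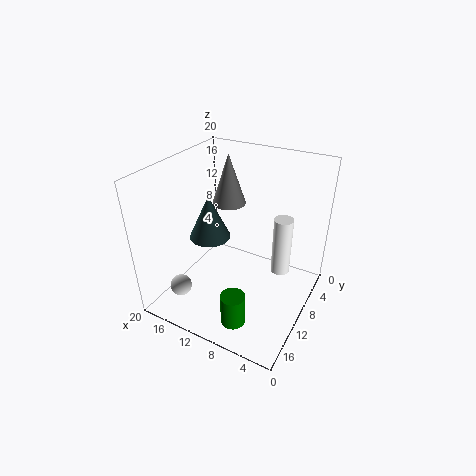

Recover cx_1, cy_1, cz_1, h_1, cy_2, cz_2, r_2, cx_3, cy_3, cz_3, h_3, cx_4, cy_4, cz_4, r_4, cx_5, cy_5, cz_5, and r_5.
cx_1 = 15, cy_1 = 9.5, cz_1 = 8.5, h_1 = 6.5, cy_2 = 16, cz_2 = 3.5, r_2 = 1.5, cx_3 = 14, cy_3 = 5.5, cz_3 = 12.5, h_3 = 7.5, cx_4 = 6, cy_4 = 18.5, cz_4 = 4, r_4 = 1.5, cx_5 = 6, cy_5 = 3, cz_5 = 1, r_5 = 1.5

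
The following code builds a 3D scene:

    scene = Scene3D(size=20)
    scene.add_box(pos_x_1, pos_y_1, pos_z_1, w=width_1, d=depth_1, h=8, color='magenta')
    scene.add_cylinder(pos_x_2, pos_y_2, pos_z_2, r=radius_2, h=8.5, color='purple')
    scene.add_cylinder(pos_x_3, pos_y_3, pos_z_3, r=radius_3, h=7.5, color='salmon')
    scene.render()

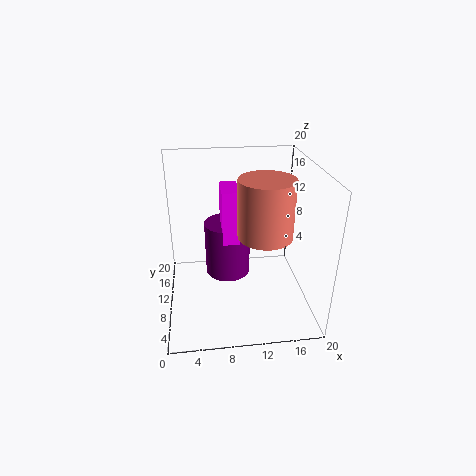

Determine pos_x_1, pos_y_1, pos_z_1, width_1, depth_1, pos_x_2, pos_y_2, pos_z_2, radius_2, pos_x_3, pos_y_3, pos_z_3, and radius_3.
pos_x_1 = 8
pos_y_1 = 11.5
pos_z_1 = 8
width_1 = 2.5
depth_1 = 5
pos_x_2 = 9
pos_y_2 = 15
pos_z_2 = 1.5
radius_2 = 3.5
pos_x_3 = 13
pos_y_3 = 6.5
pos_z_3 = 12
radius_3 = 3.5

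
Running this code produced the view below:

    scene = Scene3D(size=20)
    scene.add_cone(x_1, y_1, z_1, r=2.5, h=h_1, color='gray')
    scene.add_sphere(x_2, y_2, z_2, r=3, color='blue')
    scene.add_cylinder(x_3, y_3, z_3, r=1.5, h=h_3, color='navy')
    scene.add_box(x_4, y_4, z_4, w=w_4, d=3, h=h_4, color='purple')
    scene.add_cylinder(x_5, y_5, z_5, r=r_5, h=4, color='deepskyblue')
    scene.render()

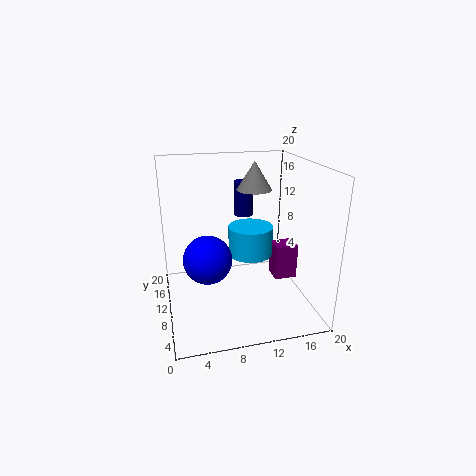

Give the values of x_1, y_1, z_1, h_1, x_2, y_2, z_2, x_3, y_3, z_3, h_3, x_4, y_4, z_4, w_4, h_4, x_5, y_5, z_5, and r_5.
x_1 = 13, y_1 = 12.5, z_1 = 16, h_1 = 4, x_2 = 5, y_2 = 5.5, z_2 = 9.5, x_3 = 13, y_3 = 18, z_3 = 10.5, h_3 = 5.5, x_4 = 16.5, y_4 = 11.5, z_4 = 1.5, w_4 = 3.5, h_4 = 5.5, x_5 = 11.5, y_5 = 9, z_5 = 8, r_5 = 3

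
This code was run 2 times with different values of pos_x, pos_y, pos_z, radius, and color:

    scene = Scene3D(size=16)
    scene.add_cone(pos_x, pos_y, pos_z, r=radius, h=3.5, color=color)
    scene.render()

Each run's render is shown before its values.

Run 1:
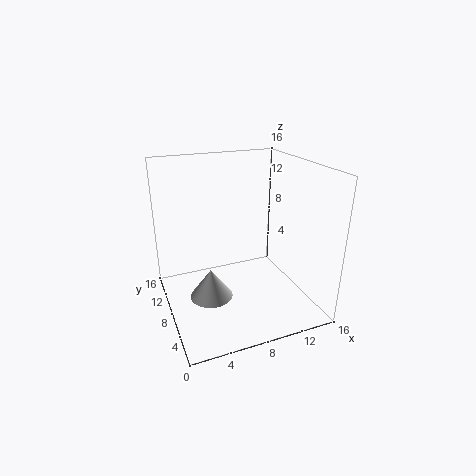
pos_x = 5; pos_y = 9; pos_z = 0.5; radius = 2.5; color = 'lightgray'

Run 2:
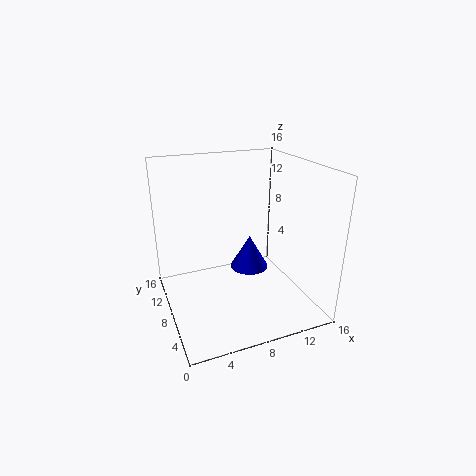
pos_x = 8.5; pos_y = 6; pos_z = 5.5; radius = 2; color = 'blue'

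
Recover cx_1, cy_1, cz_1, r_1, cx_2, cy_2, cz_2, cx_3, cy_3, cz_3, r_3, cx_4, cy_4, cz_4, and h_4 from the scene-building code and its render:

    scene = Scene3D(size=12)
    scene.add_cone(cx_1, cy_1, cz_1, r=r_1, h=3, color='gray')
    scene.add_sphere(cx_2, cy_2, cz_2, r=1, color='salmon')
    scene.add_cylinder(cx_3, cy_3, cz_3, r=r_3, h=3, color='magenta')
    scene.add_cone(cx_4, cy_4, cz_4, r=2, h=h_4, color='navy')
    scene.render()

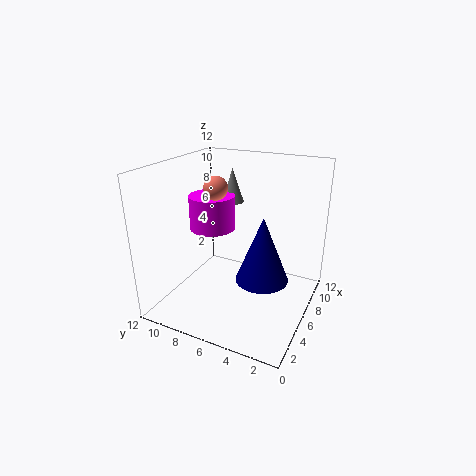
cx_1 = 9; cy_1 = 8; cz_1 = 8; r_1 = 1; cx_2 = 6; cy_2 = 8; cz_2 = 10; cx_3 = 7; cy_3 = 9; cz_3 = 6; r_3 = 2; cx_4 = 4; cy_4 = 3; cz_4 = 4; h_4 = 5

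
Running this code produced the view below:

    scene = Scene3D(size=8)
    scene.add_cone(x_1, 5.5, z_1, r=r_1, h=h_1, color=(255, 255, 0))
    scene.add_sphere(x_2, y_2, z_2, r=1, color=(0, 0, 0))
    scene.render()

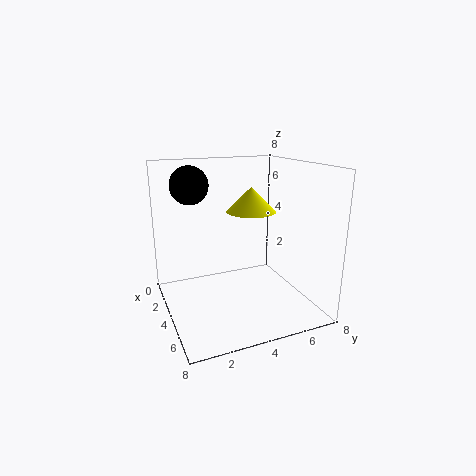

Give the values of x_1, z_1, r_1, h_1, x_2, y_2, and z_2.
x_1 = 2.5, z_1 = 5, r_1 = 1.5, h_1 = 1.5, x_2 = 3.5, y_2 = 1.5, z_2 = 7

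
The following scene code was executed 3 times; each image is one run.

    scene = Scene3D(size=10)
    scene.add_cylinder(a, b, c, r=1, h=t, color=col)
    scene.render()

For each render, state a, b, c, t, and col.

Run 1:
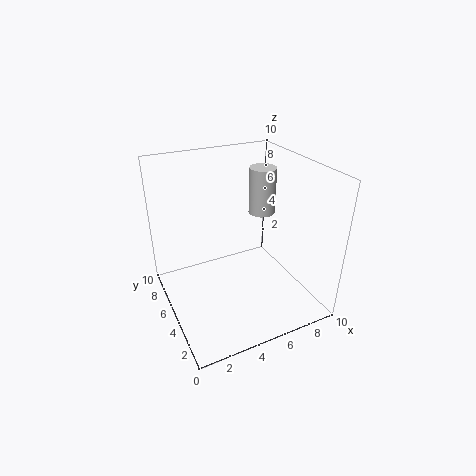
a = 8; b = 7; c = 5.5; t = 3.5; col = 'lightgray'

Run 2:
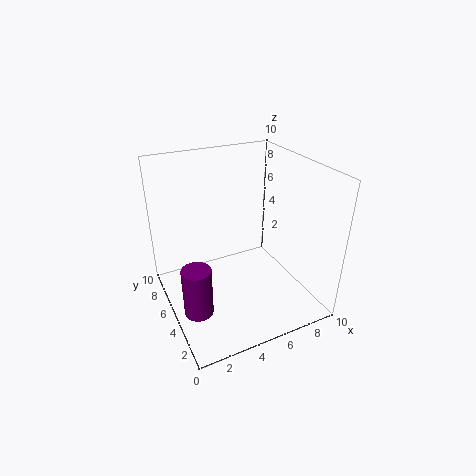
a = 1.5; b = 4; c = 0.5; t = 3.5; col = 'purple'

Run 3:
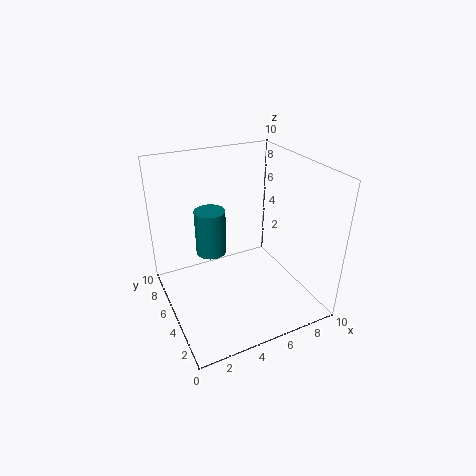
a = 3; b = 5; c = 4.5; t = 3; col = 'teal'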